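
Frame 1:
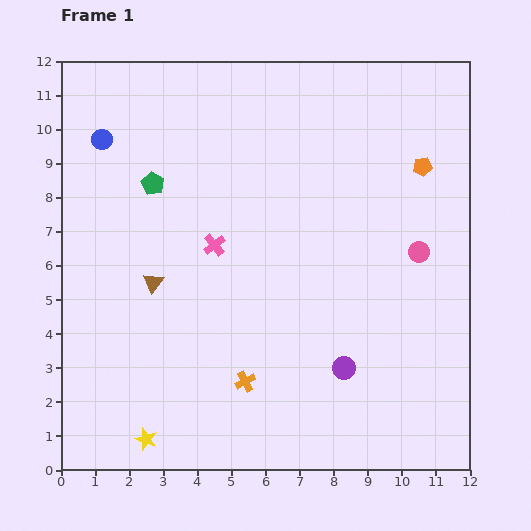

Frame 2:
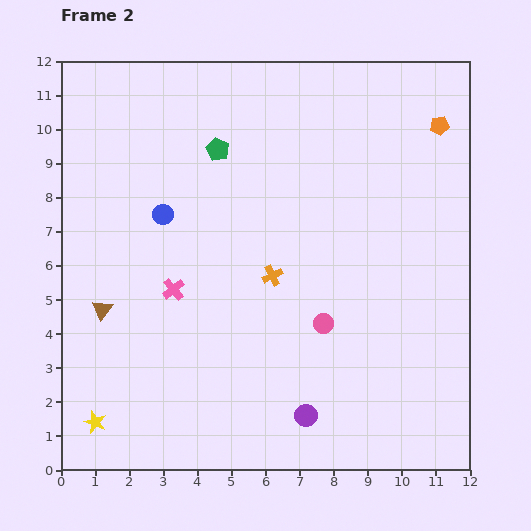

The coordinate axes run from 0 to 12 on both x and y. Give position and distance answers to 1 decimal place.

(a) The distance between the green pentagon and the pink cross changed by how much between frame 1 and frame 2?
+1.8

Distance in frame 1: 2.5. Distance in frame 2: 4.3.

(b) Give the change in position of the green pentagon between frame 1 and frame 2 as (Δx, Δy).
(1.9, 1.0)

The green pentagon was at (2.7, 8.4) in frame 1 and (4.6, 9.4) in frame 2.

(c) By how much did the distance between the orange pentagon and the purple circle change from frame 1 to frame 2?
+3.1

Distance in frame 1: 6.3. Distance in frame 2: 9.4.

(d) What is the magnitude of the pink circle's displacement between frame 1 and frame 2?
3.5

The pink circle moved from (10.5, 6.4) to (7.7, 4.3), a distance of √(2.8² + 2.1²) ≈ 3.5.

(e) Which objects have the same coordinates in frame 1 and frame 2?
none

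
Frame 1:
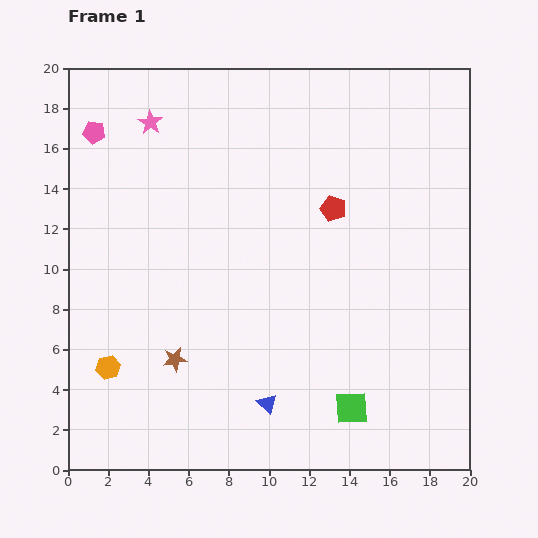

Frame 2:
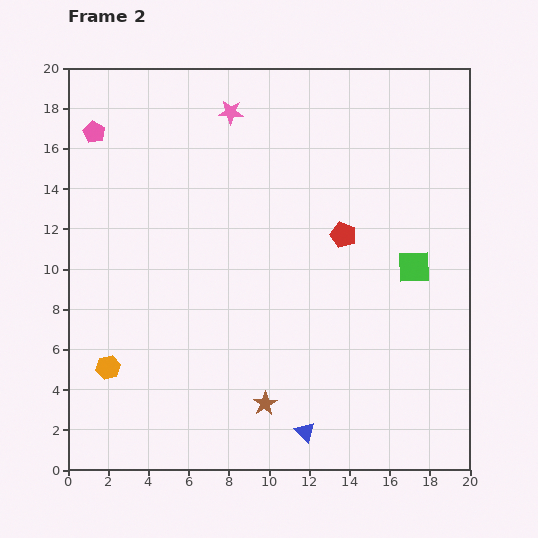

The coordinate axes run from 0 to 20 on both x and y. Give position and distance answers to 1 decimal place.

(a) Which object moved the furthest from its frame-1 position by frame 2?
the green square

(moved 7.7; next 5.0)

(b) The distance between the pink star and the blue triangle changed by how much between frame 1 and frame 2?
+1.1

Distance in frame 1: 15.2. Distance in frame 2: 16.3.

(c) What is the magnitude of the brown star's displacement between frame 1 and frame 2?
5.0

The brown star moved from (5.3, 5.5) to (9.8, 3.3), a distance of √(4.5² + 2.2²) ≈ 5.0.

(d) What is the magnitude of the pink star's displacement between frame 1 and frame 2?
4.0

The pink star moved from (4.1, 17.3) to (8.1, 17.8), a distance of √(4.0² + 0.5²) ≈ 4.0.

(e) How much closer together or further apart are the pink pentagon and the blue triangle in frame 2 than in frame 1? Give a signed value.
+2.2

Distance in frame 1: 16.0. Distance in frame 2: 18.2.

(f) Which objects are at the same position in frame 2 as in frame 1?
the orange hexagon, the pink pentagon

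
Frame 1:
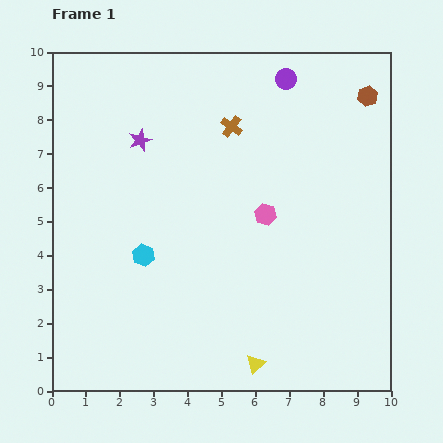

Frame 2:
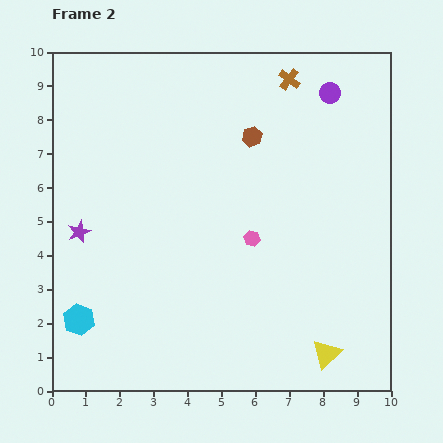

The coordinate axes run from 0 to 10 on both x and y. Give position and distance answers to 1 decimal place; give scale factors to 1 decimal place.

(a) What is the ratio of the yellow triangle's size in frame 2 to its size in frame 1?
1.5×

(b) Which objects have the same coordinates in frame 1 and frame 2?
none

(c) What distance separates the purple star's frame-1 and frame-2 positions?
3.2

The purple star moved from (2.6, 7.4) to (0.8, 4.7), a distance of √(1.8² + 2.7²) ≈ 3.2.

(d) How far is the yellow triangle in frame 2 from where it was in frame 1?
2.1

The yellow triangle moved from (6.0, 0.8) to (8.1, 1.1), a distance of √(2.1² + 0.3²) ≈ 2.1.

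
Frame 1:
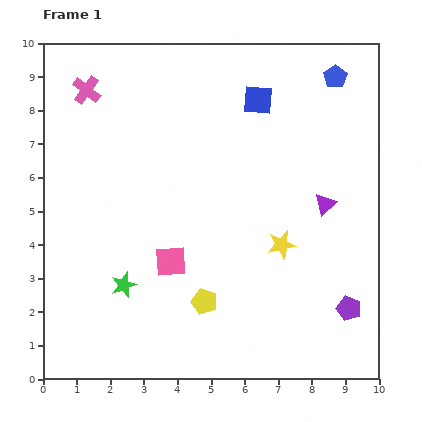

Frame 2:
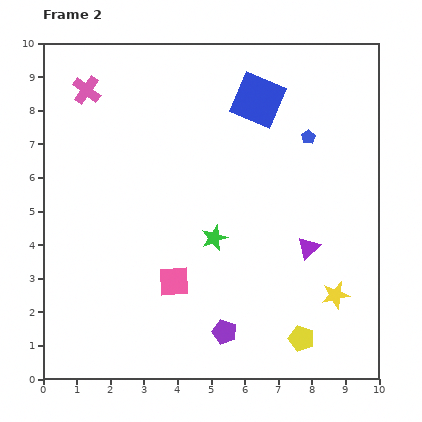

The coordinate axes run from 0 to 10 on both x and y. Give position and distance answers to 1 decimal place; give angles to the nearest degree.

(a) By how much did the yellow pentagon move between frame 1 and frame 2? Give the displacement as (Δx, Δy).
(2.9, -1.1)

The yellow pentagon was at (4.8, 2.3) in frame 1 and (7.7, 1.2) in frame 2.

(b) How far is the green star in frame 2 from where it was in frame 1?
3.0

The green star moved from (2.4, 2.8) to (5.1, 4.2), a distance of √(2.7² + 1.4²) ≈ 3.0.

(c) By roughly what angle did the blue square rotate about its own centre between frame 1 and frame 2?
18° clockwise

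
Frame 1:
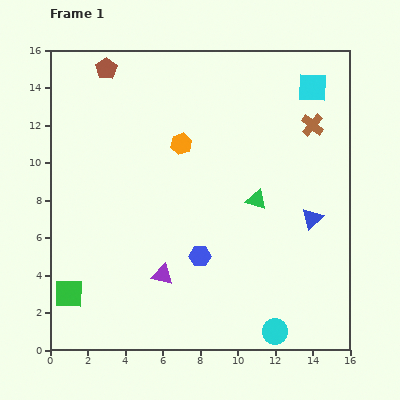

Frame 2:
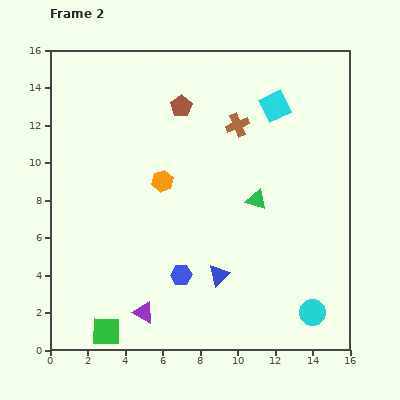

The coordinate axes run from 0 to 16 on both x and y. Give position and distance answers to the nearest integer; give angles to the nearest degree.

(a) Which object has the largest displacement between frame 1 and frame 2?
the blue triangle

(moved 6; next 4)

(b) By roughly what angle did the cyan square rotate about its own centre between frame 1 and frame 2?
28° counter-clockwise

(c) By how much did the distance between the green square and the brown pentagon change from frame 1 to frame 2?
+1

Distance in frame 1: 12. Distance in frame 2: 13.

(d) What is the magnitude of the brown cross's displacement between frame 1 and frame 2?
4

The brown cross moved from (14, 12) to (10, 12), a distance of √(4² + 0²) ≈ 4.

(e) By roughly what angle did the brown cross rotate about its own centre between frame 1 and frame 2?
28° clockwise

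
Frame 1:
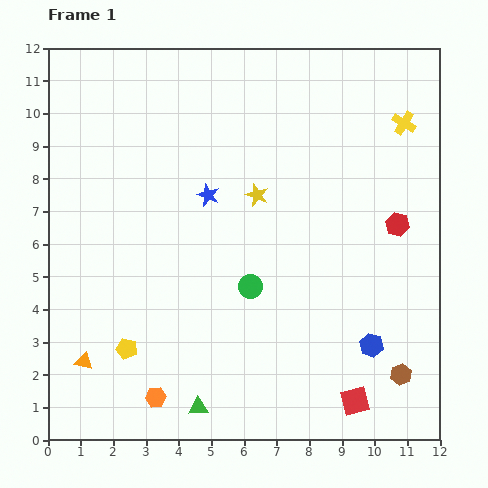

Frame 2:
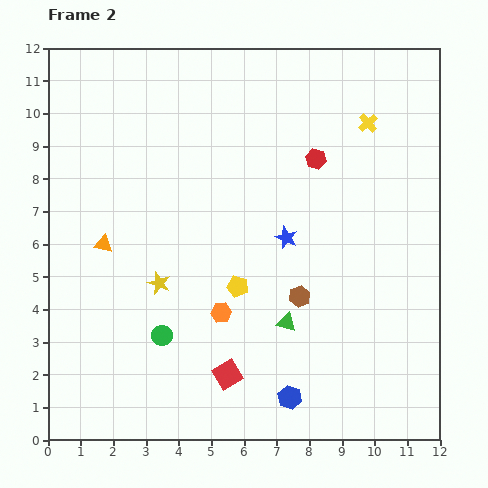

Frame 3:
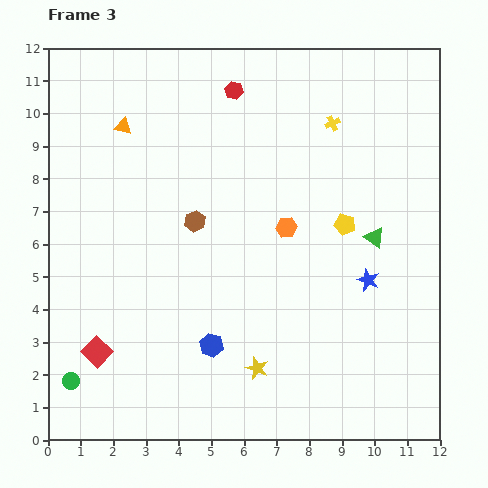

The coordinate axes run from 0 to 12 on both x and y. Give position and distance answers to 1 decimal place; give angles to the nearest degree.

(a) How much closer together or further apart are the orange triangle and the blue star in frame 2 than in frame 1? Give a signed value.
-0.8

Distance in frame 1: 6.4. Distance in frame 2: 5.6.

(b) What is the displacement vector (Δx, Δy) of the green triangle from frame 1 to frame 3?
(5.4, 5.2)

The green triangle was at (4.6, 1.0) in frame 1 and (10.0, 6.2) in frame 3.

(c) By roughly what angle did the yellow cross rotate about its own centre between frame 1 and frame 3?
34° clockwise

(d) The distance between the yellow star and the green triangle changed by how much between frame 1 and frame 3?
-1.3

Distance in frame 1: 6.7. Distance in frame 3: 5.4.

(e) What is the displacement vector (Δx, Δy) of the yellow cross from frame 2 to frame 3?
(-1.1, 0.0)

The yellow cross was at (9.8, 9.7) in frame 2 and (8.7, 9.7) in frame 3.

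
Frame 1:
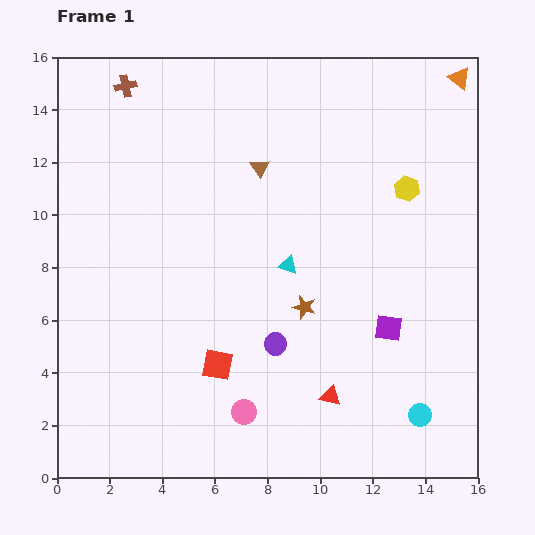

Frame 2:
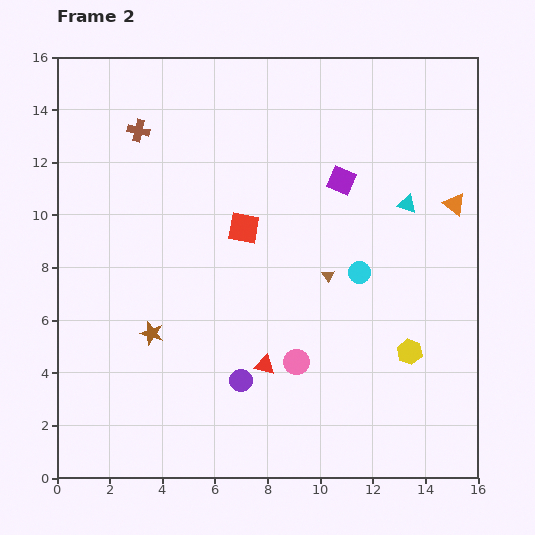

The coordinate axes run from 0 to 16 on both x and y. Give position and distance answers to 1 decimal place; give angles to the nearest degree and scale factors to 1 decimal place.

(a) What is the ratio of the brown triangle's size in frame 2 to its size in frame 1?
0.6×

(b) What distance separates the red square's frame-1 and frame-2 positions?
5.3

The red square moved from (6.1, 4.3) to (7.1, 9.5), a distance of √(1.0² + 5.2²) ≈ 5.3.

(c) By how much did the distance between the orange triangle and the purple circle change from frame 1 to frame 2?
-1.8

Distance in frame 1: 12.3. Distance in frame 2: 10.5.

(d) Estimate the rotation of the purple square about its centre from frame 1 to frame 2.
16° clockwise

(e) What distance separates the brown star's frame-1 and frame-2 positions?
5.9

The brown star moved from (9.4, 6.5) to (3.6, 5.5), a distance of √(5.8² + 1.0²) ≈ 5.9.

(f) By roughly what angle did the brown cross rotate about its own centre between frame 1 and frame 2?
25° clockwise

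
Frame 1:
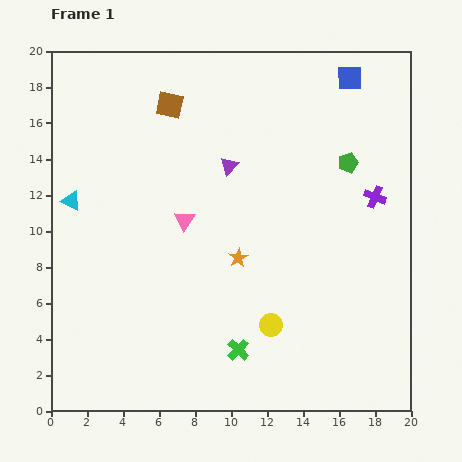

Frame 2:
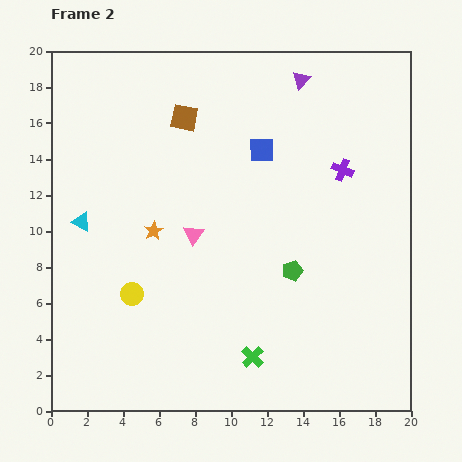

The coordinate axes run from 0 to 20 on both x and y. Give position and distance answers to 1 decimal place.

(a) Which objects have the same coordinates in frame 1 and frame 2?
none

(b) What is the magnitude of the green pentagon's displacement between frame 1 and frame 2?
6.8

The green pentagon moved from (16.5, 13.8) to (13.4, 7.8), a distance of √(3.1² + 6.0²) ≈ 6.8.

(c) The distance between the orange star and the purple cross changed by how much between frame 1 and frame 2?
+2.7

Distance in frame 1: 8.3. Distance in frame 2: 11.0.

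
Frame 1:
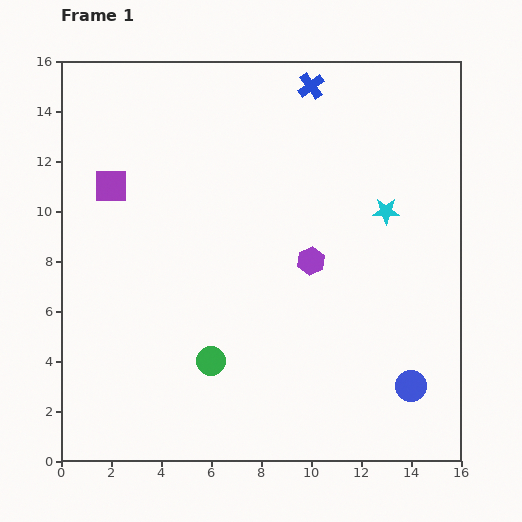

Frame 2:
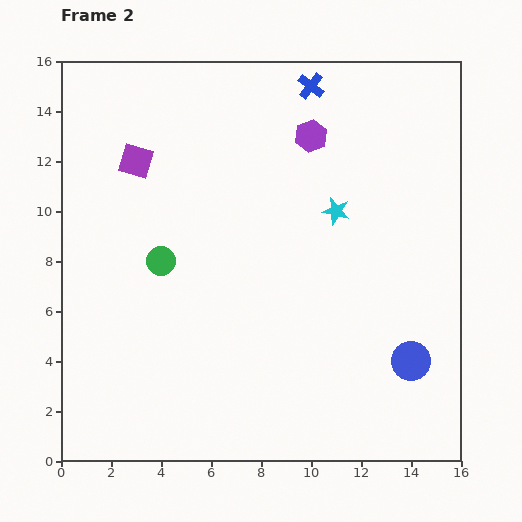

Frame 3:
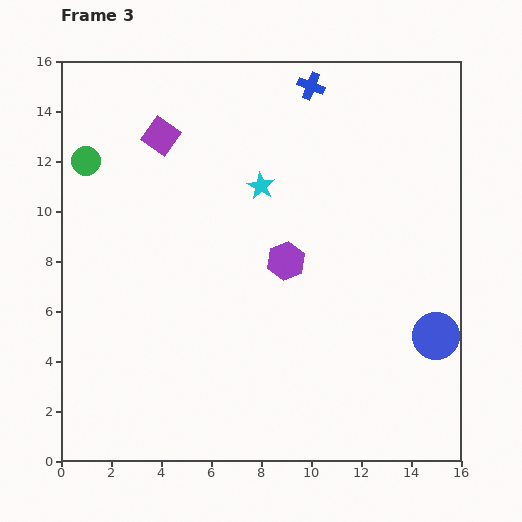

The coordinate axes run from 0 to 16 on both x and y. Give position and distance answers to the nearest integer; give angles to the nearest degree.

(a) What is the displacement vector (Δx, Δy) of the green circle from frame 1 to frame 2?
(-2, 4)

The green circle was at (6, 4) in frame 1 and (4, 8) in frame 2.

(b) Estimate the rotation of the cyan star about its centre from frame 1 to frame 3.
31° clockwise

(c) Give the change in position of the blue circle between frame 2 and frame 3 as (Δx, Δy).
(1, 1)

The blue circle was at (14, 4) in frame 2 and (15, 5) in frame 3.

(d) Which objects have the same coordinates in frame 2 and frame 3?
the blue cross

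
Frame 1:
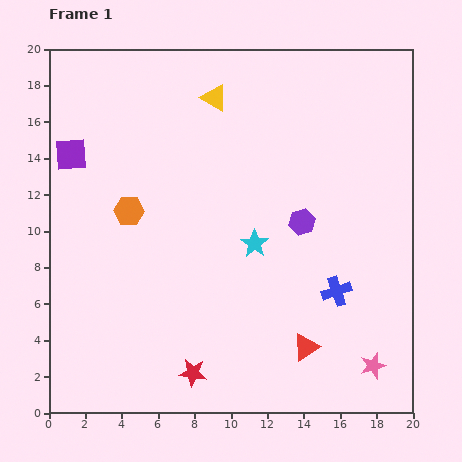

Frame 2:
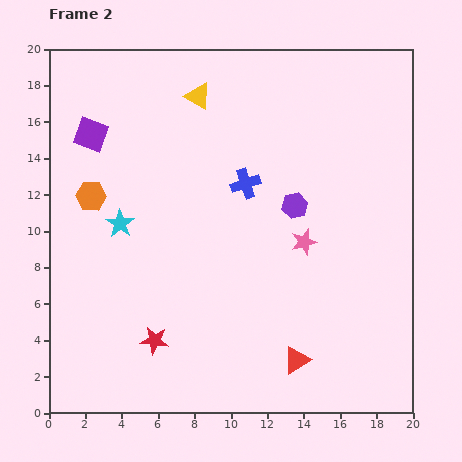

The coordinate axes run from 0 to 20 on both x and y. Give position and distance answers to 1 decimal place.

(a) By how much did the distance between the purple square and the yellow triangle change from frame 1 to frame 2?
-2.2

Distance in frame 1: 8.5. Distance in frame 2: 6.3.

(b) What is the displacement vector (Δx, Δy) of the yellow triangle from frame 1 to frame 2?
(-0.9, 0.1)

The yellow triangle was at (9.1, 17.3) in frame 1 and (8.2, 17.4) in frame 2.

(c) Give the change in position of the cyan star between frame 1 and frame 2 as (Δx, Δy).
(-7.4, 1.1)

The cyan star was at (11.3, 9.3) in frame 1 and (3.9, 10.4) in frame 2.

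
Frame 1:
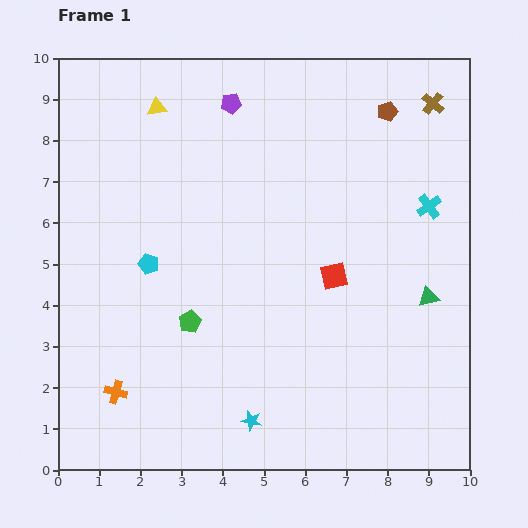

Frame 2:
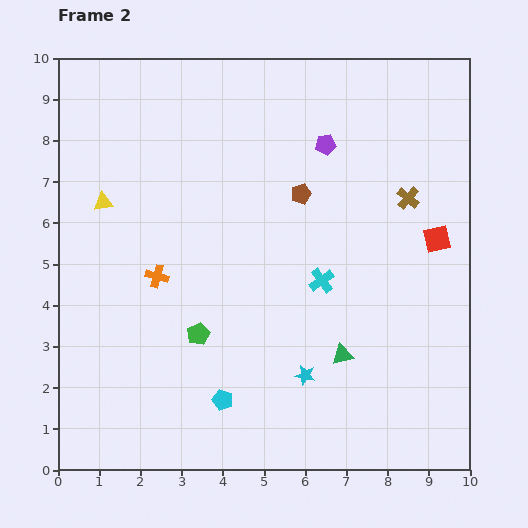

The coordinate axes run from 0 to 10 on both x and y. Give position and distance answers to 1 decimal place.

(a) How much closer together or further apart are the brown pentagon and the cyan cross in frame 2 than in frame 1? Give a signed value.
-0.3

Distance in frame 1: 2.5. Distance in frame 2: 2.2.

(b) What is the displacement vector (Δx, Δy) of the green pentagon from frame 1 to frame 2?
(0.2, -0.3)

The green pentagon was at (3.2, 3.6) in frame 1 and (3.4, 3.3) in frame 2.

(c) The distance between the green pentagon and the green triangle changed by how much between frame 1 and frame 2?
-2.3

Distance in frame 1: 5.8. Distance in frame 2: 3.5.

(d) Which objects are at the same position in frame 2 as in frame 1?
none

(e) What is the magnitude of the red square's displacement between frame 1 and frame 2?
2.7

The red square moved from (6.7, 4.7) to (9.2, 5.6), a distance of √(2.5² + 0.9²) ≈ 2.7.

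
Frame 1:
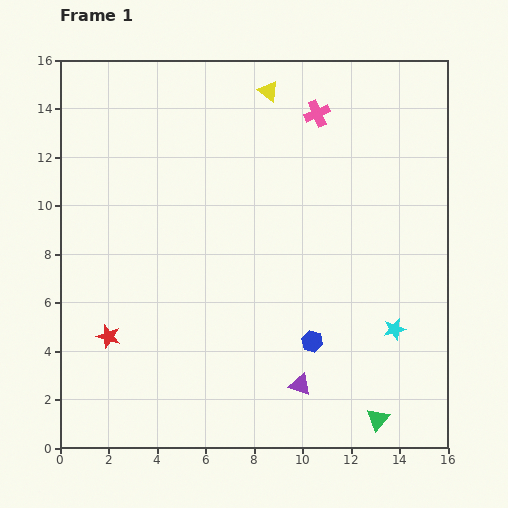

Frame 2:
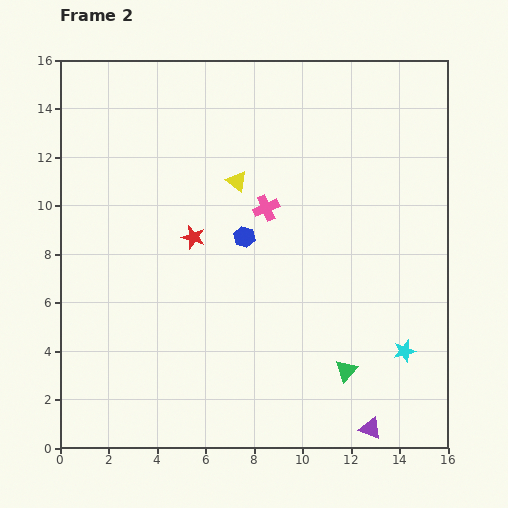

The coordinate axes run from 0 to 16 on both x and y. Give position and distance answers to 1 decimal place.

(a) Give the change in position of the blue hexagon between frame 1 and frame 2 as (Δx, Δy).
(-2.8, 4.3)

The blue hexagon was at (10.4, 4.4) in frame 1 and (7.6, 8.7) in frame 2.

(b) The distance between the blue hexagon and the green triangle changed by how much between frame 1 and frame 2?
+2.7

Distance in frame 1: 4.2. Distance in frame 2: 6.9.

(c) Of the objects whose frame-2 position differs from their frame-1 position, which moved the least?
the cyan star

(moved 1.0)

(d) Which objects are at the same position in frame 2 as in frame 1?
none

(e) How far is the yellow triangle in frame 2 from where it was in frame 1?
3.9

The yellow triangle moved from (8.6, 14.7) to (7.3, 11.0), a distance of √(1.3² + 3.7²) ≈ 3.9.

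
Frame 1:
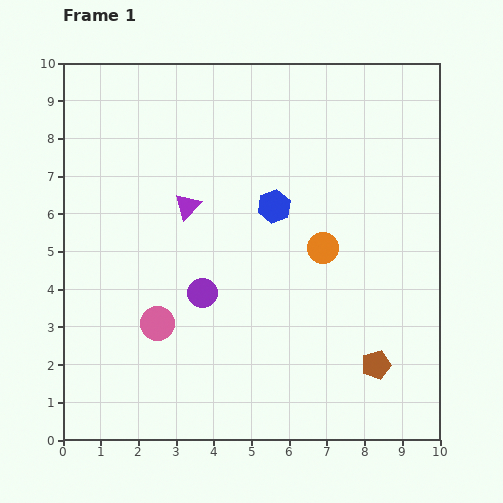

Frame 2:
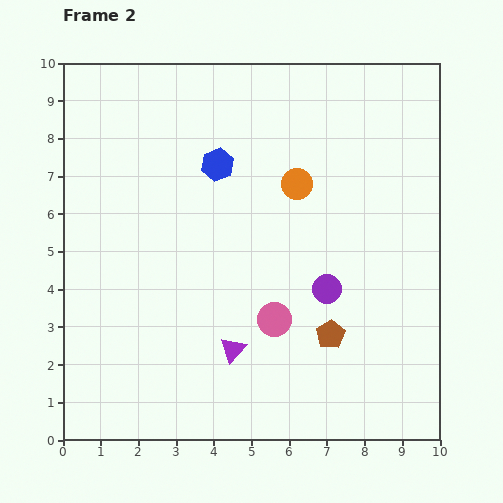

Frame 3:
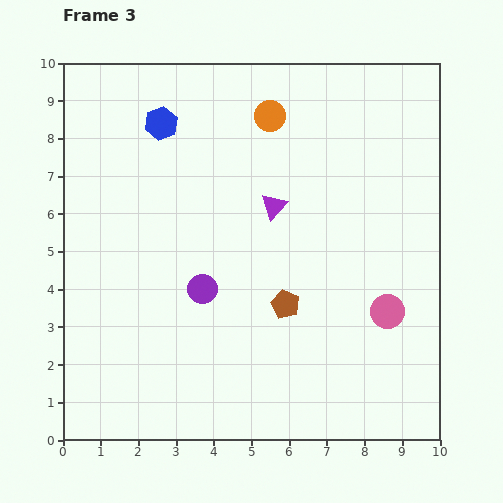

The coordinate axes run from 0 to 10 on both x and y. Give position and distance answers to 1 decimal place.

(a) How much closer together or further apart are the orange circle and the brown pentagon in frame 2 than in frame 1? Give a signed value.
+0.7

Distance in frame 1: 3.4. Distance in frame 2: 4.1.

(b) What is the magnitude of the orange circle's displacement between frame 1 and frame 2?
1.8

The orange circle moved from (6.9, 5.1) to (6.2, 6.8), a distance of √(0.7² + 1.7²) ≈ 1.8.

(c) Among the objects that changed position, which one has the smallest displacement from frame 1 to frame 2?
the brown pentagon

(moved 1.4)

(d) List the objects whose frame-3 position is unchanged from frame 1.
none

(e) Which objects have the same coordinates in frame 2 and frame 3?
none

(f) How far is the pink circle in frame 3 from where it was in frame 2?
3.0

The pink circle moved from (5.6, 3.2) to (8.6, 3.4), a distance of √(3.0² + 0.2²) ≈ 3.0.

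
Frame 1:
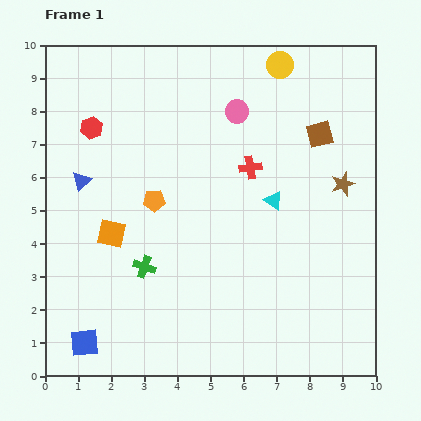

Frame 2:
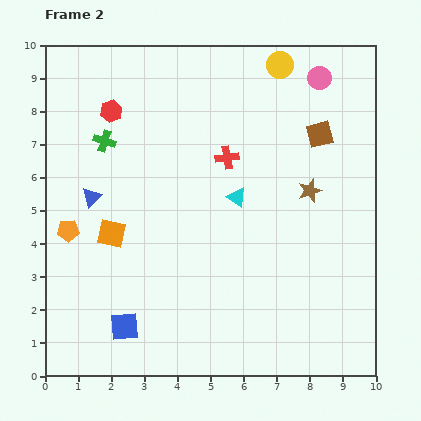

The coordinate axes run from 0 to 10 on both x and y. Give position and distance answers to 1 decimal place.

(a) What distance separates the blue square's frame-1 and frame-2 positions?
1.3

The blue square moved from (1.2, 1.0) to (2.4, 1.5), a distance of √(1.2² + 0.5²) ≈ 1.3.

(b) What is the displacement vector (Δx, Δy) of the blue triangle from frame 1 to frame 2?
(0.3, -0.5)

The blue triangle was at (1.1, 5.9) in frame 1 and (1.4, 5.4) in frame 2.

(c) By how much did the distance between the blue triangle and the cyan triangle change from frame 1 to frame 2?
-1.4

Distance in frame 1: 5.8. Distance in frame 2: 4.4.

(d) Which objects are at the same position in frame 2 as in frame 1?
the yellow circle, the orange square, the brown square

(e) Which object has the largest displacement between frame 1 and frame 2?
the green cross

(moved 4.0; next 2.8)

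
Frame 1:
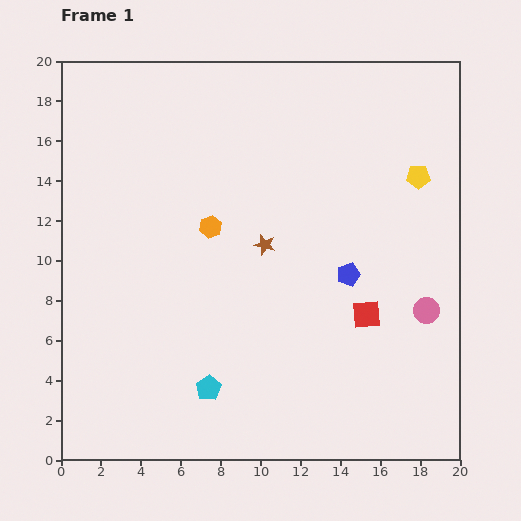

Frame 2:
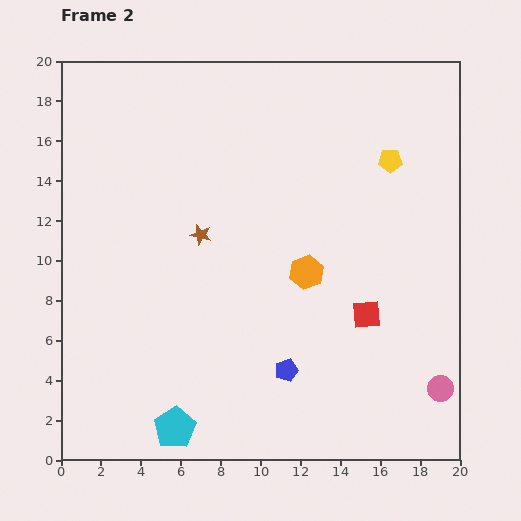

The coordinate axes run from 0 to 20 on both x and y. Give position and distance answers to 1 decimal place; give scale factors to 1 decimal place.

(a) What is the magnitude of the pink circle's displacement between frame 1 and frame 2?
4.0

The pink circle moved from (18.3, 7.5) to (19.0, 3.6), a distance of √(0.7² + 3.9²) ≈ 4.0.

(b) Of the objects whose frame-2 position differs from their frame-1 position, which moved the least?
the yellow pentagon

(moved 1.6)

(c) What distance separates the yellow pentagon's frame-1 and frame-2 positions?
1.6

The yellow pentagon moved from (17.9, 14.2) to (16.5, 15.0), a distance of √(1.4² + 0.8²) ≈ 1.6.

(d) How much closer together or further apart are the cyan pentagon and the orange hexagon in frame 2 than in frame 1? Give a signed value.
+2.1

Distance in frame 1: 8.1. Distance in frame 2: 10.2.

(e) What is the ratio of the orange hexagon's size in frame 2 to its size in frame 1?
1.5×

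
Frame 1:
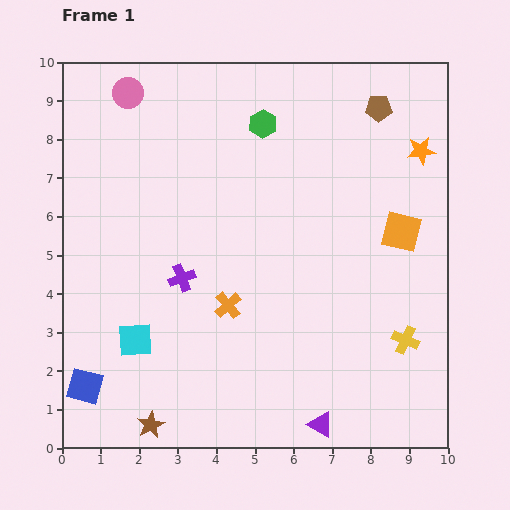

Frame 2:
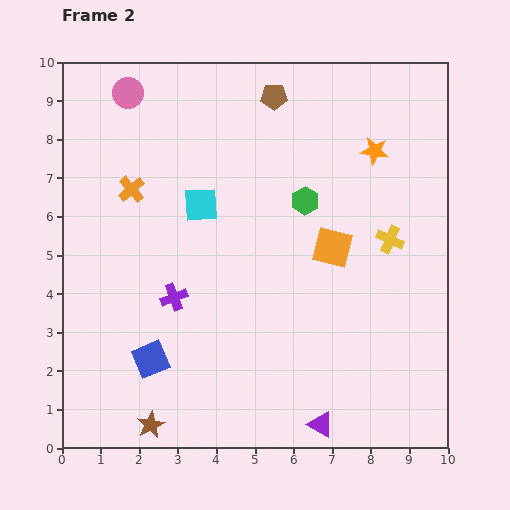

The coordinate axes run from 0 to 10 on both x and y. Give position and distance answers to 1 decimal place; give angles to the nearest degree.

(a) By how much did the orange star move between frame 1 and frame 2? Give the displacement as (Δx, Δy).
(-1.2, 0.0)

The orange star was at (9.3, 7.7) in frame 1 and (8.1, 7.7) in frame 2.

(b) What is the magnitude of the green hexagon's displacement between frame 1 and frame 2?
2.3

The green hexagon moved from (5.2, 8.4) to (6.3, 6.4), a distance of √(1.1² + 2.0²) ≈ 2.3.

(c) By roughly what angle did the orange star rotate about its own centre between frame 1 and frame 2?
18° clockwise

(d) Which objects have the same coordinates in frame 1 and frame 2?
the brown star, the purple triangle, the pink circle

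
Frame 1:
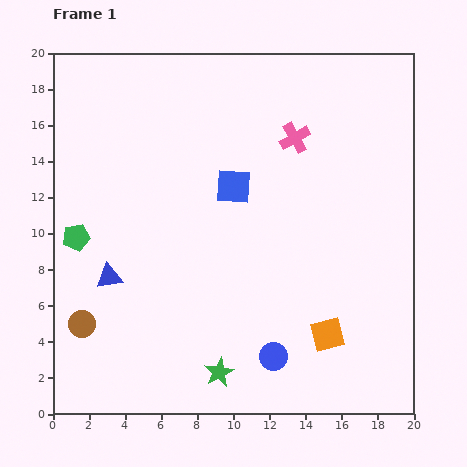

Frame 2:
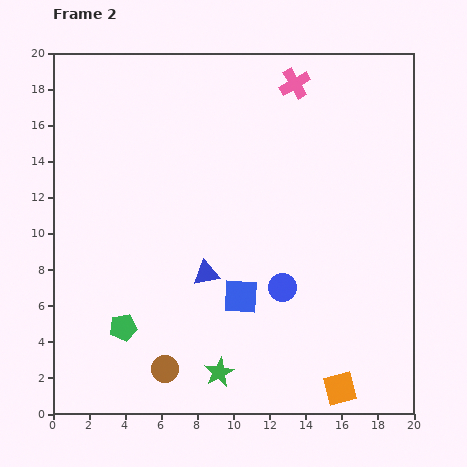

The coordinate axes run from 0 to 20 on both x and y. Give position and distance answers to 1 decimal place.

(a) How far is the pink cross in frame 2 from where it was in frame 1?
3.0

The pink cross moved from (13.4, 15.3) to (13.4, 18.3), a distance of √(0.0² + 3.0²) ≈ 3.0.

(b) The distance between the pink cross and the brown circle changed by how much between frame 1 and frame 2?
+1.7

Distance in frame 1: 15.7. Distance in frame 2: 17.4.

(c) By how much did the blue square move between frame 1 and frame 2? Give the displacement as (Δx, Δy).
(0.4, -6.1)

The blue square was at (10.0, 12.6) in frame 1 and (10.4, 6.5) in frame 2.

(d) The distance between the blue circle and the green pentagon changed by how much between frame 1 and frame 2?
-3.6

Distance in frame 1: 12.7. Distance in frame 2: 9.1.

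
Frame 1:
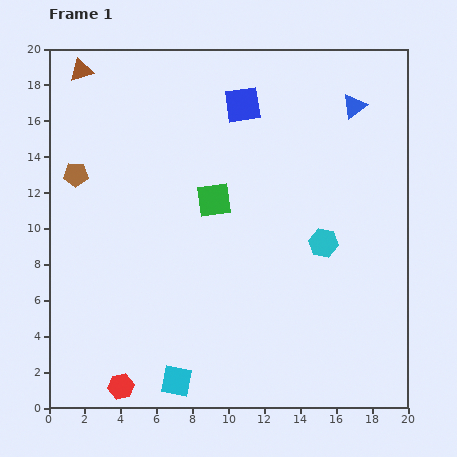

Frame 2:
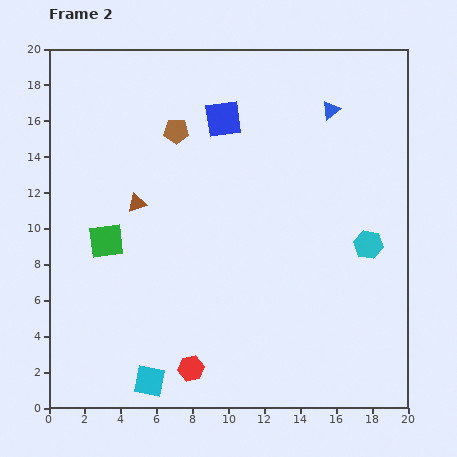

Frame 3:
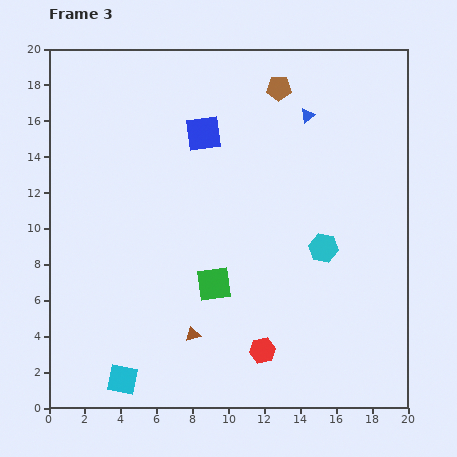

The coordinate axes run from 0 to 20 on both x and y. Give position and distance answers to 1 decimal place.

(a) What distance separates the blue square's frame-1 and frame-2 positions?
1.4

The blue square moved from (10.8, 16.9) to (9.7, 16.1), a distance of √(1.1² + 0.8²) ≈ 1.4.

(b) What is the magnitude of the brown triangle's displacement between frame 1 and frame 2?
8.0

The brown triangle moved from (1.8, 18.8) to (4.9, 11.4), a distance of √(3.1² + 7.4²) ≈ 8.0.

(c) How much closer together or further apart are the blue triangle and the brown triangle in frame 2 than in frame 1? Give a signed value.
-3.3

Distance in frame 1: 15.3. Distance in frame 2: 12.0.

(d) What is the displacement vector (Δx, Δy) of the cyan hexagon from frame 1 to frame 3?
(0.0, -0.3)

The cyan hexagon was at (15.3, 9.2) in frame 1 and (15.3, 8.9) in frame 3.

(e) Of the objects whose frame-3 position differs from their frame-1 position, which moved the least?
the cyan hexagon

(moved 0.3)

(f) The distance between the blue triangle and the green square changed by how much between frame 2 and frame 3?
-3.8

Distance in frame 2: 14.5. Distance in frame 3: 10.7.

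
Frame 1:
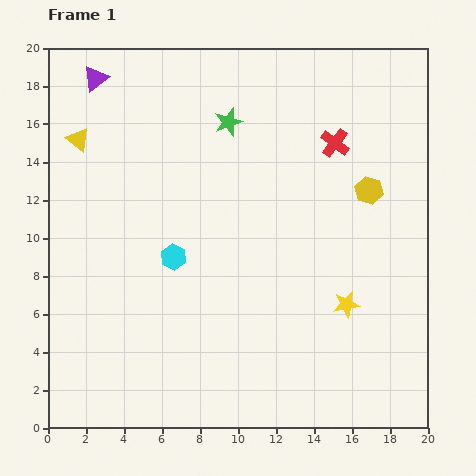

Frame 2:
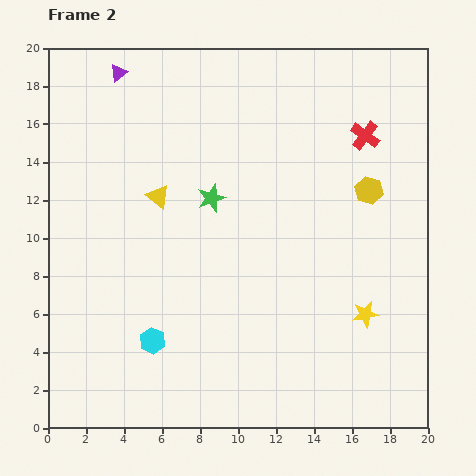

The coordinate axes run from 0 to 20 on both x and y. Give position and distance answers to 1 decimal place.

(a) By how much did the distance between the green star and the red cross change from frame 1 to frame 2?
+3.0

Distance in frame 1: 5.7. Distance in frame 2: 8.7.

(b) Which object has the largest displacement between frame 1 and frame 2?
the yellow triangle

(moved 5.2; next 4.5)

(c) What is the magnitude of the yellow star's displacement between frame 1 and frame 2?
1.1

The yellow star moved from (15.7, 6.5) to (16.7, 6.0), a distance of √(1.0² + 0.5²) ≈ 1.1.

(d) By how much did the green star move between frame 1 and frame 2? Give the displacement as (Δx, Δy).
(-0.9, -4.0)

The green star was at (9.5, 16.1) in frame 1 and (8.6, 12.1) in frame 2.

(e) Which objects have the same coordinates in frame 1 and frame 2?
the yellow hexagon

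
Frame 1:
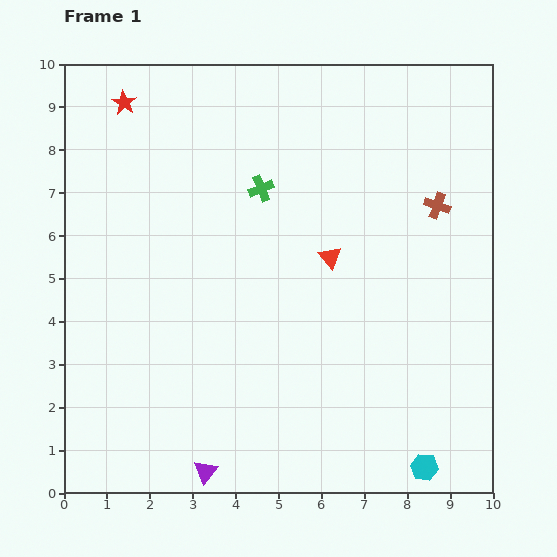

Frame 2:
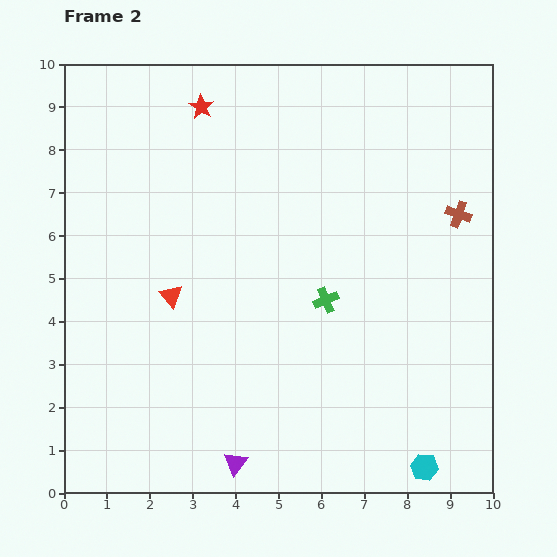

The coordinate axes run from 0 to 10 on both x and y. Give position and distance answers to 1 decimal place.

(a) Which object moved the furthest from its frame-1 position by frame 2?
the red triangle

(moved 3.8; next 3.0)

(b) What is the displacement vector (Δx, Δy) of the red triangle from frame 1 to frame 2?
(-3.7, -0.9)

The red triangle was at (6.2, 5.5) in frame 1 and (2.5, 4.6) in frame 2.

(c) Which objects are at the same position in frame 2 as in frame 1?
the cyan hexagon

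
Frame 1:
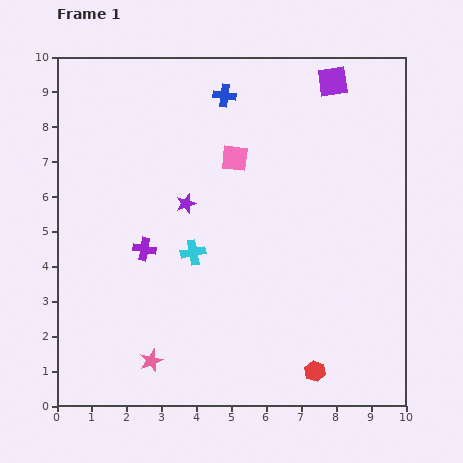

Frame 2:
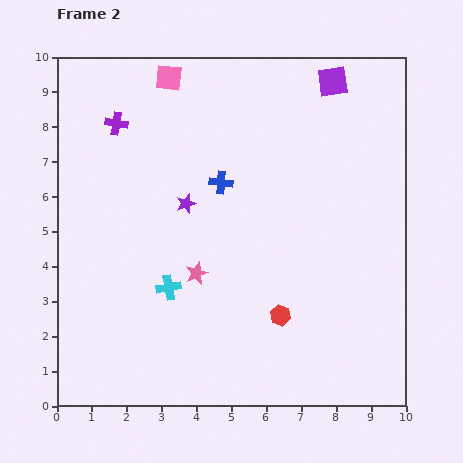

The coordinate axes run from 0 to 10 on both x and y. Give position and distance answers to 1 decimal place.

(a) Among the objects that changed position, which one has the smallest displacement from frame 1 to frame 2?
the cyan cross

(moved 1.2)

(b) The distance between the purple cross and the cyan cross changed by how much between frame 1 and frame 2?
+3.5

Distance in frame 1: 1.4. Distance in frame 2: 4.9.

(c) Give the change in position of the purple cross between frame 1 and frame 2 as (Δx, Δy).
(-0.8, 3.6)

The purple cross was at (2.5, 4.5) in frame 1 and (1.7, 8.1) in frame 2.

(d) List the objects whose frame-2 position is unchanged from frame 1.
the purple square, the purple star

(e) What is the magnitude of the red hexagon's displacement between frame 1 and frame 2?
1.9

The red hexagon moved from (7.4, 1.0) to (6.4, 2.6), a distance of √(1.0² + 1.6²) ≈ 1.9.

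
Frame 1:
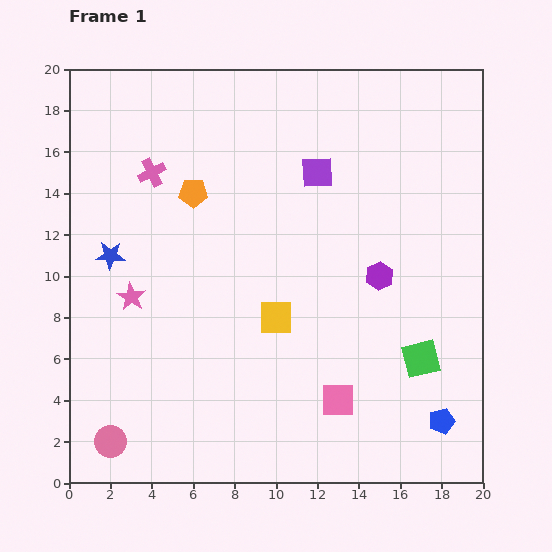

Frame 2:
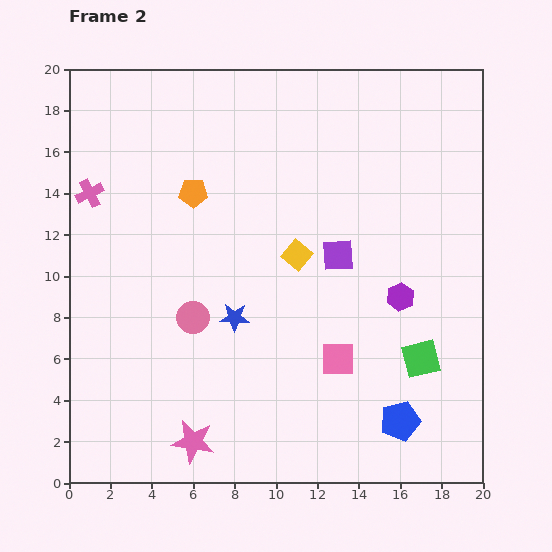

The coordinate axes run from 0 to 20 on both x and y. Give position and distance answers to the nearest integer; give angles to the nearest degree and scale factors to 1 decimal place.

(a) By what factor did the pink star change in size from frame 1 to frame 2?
1.5×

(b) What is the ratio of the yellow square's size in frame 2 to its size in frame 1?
0.8×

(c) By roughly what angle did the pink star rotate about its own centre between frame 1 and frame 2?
22° counter-clockwise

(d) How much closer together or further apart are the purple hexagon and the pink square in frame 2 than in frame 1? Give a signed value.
-2

Distance in frame 1: 6. Distance in frame 2: 4.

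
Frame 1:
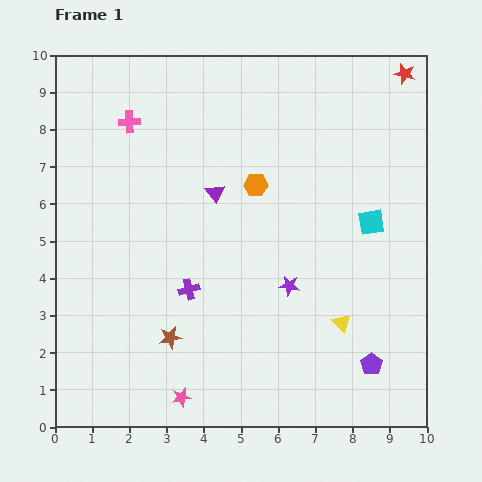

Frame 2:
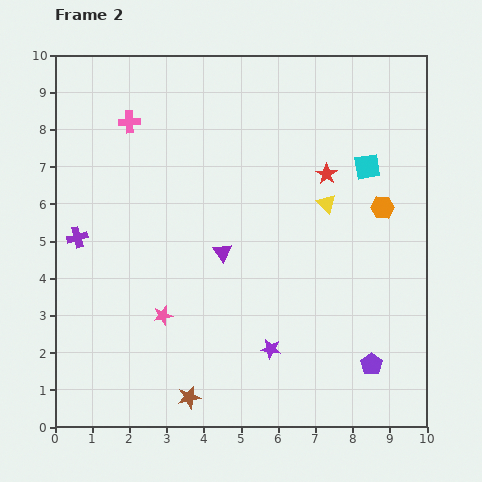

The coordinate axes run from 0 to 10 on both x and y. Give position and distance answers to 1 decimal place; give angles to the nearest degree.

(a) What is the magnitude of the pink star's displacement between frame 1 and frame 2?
2.3

The pink star moved from (3.4, 0.8) to (2.9, 3.0), a distance of √(0.5² + 2.2²) ≈ 2.3.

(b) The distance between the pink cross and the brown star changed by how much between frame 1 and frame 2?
+1.7

Distance in frame 1: 5.9. Distance in frame 2: 7.6.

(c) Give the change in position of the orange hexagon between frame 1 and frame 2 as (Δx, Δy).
(3.4, -0.6)

The orange hexagon was at (5.4, 6.5) in frame 1 and (8.8, 5.9) in frame 2.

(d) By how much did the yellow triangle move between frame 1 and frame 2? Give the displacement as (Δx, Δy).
(-0.4, 3.2)

The yellow triangle was at (7.7, 2.8) in frame 1 and (7.3, 6.0) in frame 2.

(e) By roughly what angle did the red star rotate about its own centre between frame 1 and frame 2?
19° clockwise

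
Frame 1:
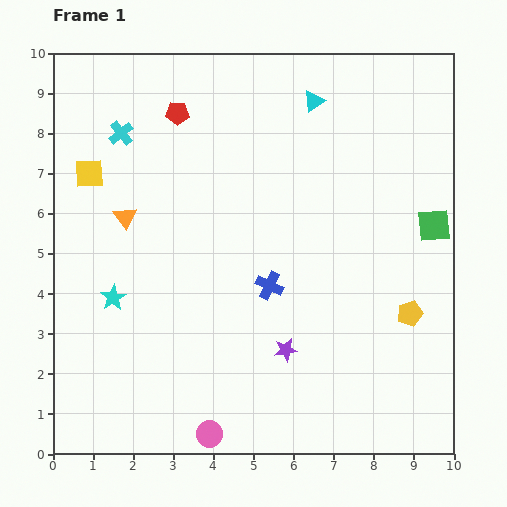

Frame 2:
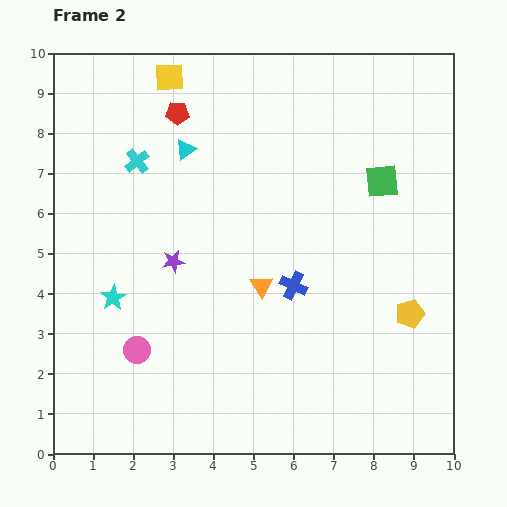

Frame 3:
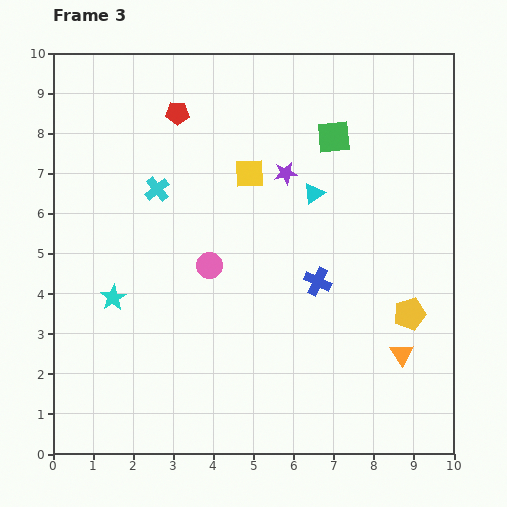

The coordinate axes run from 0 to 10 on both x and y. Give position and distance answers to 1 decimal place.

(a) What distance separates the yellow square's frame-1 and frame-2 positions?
3.1

The yellow square moved from (0.9, 7.0) to (2.9, 9.4), a distance of √(2.0² + 2.4²) ≈ 3.1.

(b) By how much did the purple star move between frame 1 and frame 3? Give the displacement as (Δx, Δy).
(0.0, 4.4)

The purple star was at (5.8, 2.6) in frame 1 and (5.8, 7.0) in frame 3.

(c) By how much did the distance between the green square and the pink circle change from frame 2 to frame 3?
-2.9

Distance in frame 2: 7.4. Distance in frame 3: 4.5.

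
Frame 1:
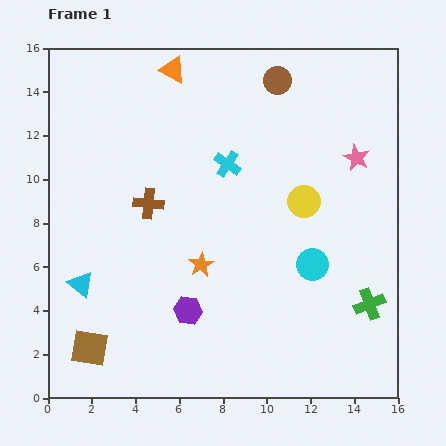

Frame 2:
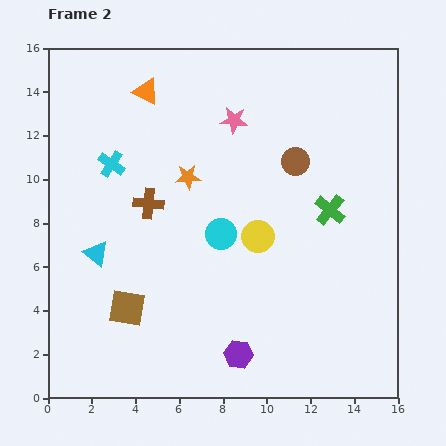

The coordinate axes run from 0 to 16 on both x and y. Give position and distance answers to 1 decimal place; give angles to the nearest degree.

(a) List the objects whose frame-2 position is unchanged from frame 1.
the brown cross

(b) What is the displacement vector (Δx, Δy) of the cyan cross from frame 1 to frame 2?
(-5.3, 0.0)

The cyan cross was at (8.2, 10.7) in frame 1 and (2.9, 10.7) in frame 2.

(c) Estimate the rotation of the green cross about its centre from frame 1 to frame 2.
29° counter-clockwise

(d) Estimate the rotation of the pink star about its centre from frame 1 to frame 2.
21° counter-clockwise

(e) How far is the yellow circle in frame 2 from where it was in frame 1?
2.6

The yellow circle moved from (11.7, 9.0) to (9.6, 7.4), a distance of √(2.1² + 1.6²) ≈ 2.6.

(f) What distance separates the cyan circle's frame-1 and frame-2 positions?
4.4

The cyan circle moved from (12.1, 6.1) to (7.9, 7.5), a distance of √(4.2² + 1.4²) ≈ 4.4.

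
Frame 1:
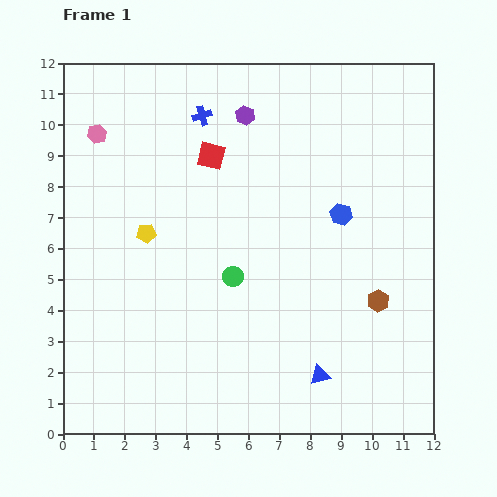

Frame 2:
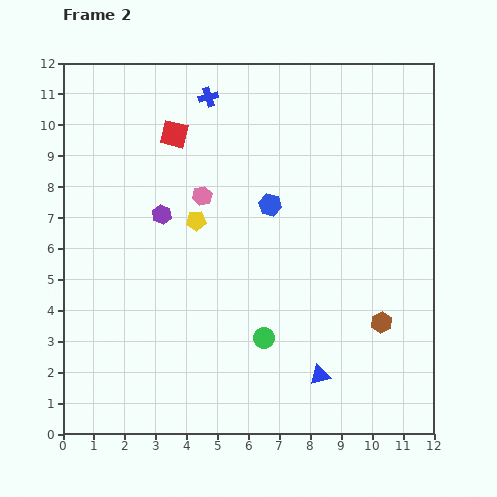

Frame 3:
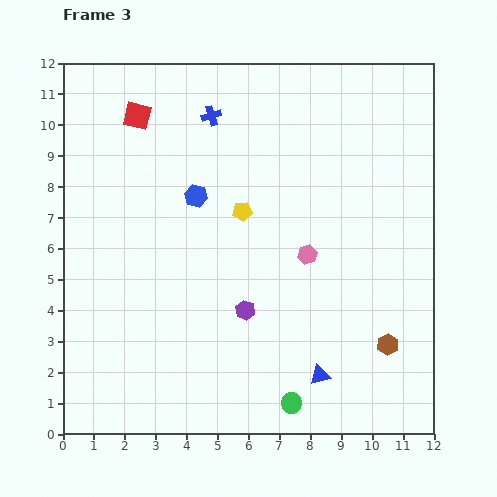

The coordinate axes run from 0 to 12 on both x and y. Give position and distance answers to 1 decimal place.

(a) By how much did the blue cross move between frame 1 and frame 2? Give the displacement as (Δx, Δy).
(0.2, 0.6)

The blue cross was at (4.5, 10.3) in frame 1 and (4.7, 10.9) in frame 2.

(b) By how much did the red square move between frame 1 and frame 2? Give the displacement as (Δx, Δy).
(-1.2, 0.7)

The red square was at (4.8, 9.0) in frame 1 and (3.6, 9.7) in frame 2.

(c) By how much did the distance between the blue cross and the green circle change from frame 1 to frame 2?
+2.7

Distance in frame 1: 5.3. Distance in frame 2: 8.0.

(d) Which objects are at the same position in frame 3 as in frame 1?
the blue triangle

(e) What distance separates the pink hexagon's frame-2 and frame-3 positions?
3.9

The pink hexagon moved from (4.5, 7.7) to (7.9, 5.8), a distance of √(3.4² + 1.9²) ≈ 3.9.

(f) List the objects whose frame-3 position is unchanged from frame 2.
the blue triangle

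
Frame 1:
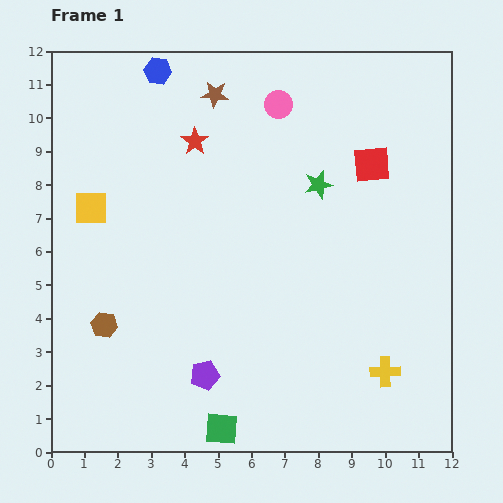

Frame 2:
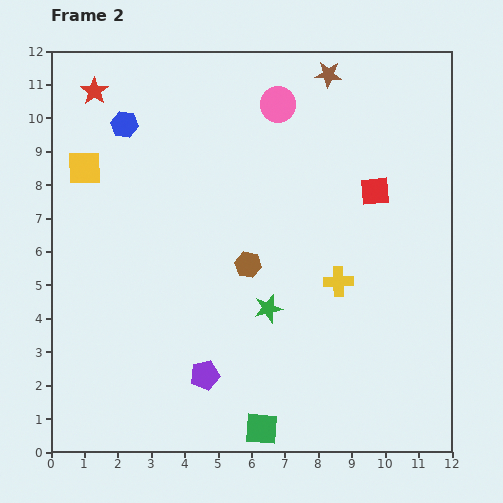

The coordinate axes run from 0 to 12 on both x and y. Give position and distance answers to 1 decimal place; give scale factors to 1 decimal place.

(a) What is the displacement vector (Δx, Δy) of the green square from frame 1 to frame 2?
(1.2, 0.0)

The green square was at (5.1, 0.7) in frame 1 and (6.3, 0.7) in frame 2.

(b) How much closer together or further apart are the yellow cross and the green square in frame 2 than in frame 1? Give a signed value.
-0.2

Distance in frame 1: 5.2. Distance in frame 2: 5.0.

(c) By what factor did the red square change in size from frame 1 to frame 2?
0.8×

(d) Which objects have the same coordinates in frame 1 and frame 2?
the purple pentagon, the pink circle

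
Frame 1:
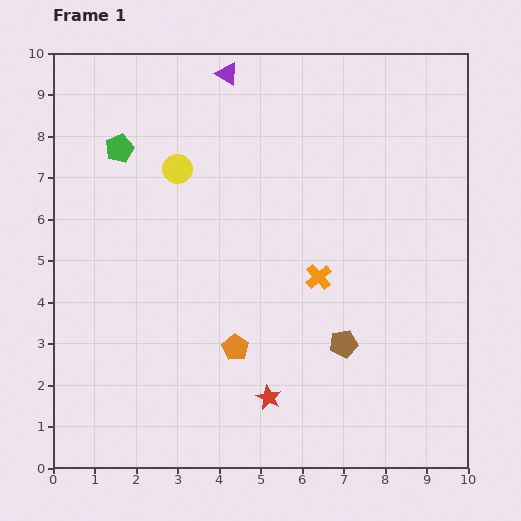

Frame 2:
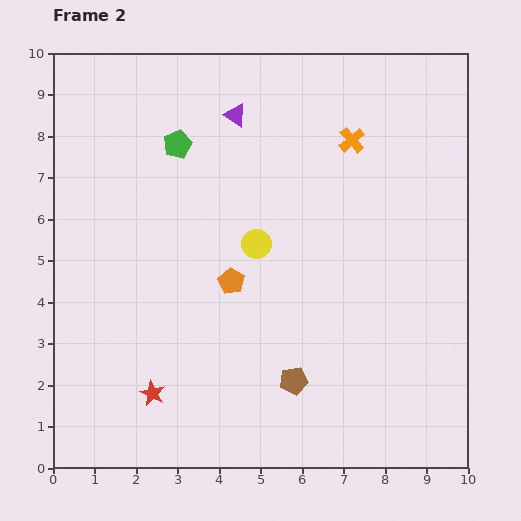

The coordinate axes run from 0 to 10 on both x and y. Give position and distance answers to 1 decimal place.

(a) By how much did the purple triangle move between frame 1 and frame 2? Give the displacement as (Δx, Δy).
(0.2, -1.0)

The purple triangle was at (4.2, 9.5) in frame 1 and (4.4, 8.5) in frame 2.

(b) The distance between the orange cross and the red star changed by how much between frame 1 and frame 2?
+4.7

Distance in frame 1: 3.1. Distance in frame 2: 7.8.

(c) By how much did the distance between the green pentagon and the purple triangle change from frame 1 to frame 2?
-1.6

Distance in frame 1: 3.2. Distance in frame 2: 1.6.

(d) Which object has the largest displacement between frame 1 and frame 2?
the orange cross

(moved 3.4; next 2.8)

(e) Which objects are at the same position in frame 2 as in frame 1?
none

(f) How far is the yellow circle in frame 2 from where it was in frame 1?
2.6

The yellow circle moved from (3.0, 7.2) to (4.9, 5.4), a distance of √(1.9² + 1.8²) ≈ 2.6.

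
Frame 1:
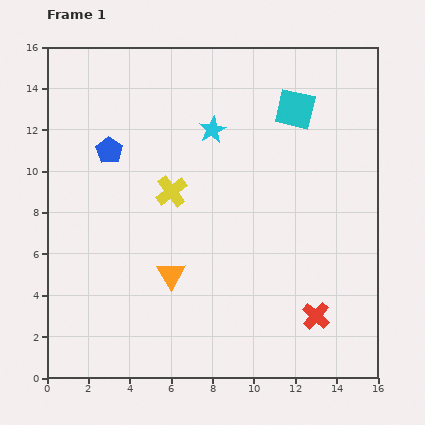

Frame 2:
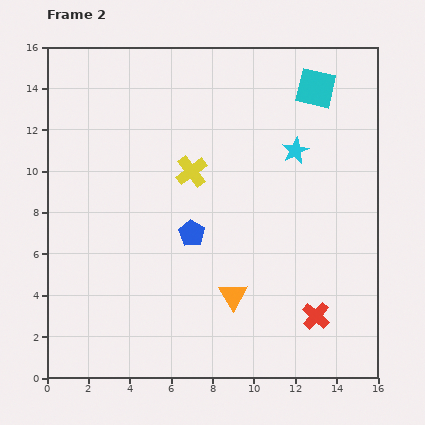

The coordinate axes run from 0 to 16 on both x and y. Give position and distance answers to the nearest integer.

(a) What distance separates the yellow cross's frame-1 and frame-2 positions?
1

The yellow cross moved from (6, 9) to (7, 10), a distance of √(1² + 1²) ≈ 1.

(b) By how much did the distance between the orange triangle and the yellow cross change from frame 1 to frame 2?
+2

Distance in frame 1: 4. Distance in frame 2: 6.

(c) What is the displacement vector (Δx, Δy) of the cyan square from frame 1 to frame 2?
(1, 1)

The cyan square was at (12, 13) in frame 1 and (13, 14) in frame 2.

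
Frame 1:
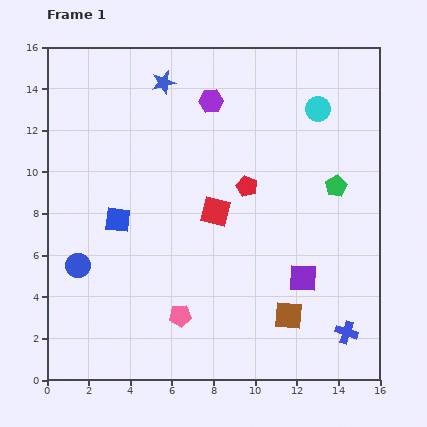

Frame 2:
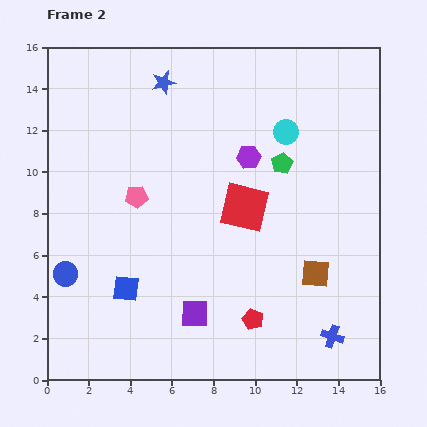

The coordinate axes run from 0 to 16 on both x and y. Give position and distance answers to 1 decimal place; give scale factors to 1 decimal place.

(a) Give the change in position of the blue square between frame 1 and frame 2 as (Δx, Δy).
(0.4, -3.3)

The blue square was at (3.4, 7.7) in frame 1 and (3.8, 4.4) in frame 2.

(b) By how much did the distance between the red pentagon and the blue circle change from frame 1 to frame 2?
+0.4

Distance in frame 1: 8.9. Distance in frame 2: 9.3.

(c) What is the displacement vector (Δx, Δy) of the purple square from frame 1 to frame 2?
(-5.2, -1.7)

The purple square was at (12.3, 4.9) in frame 1 and (7.1, 3.2) in frame 2.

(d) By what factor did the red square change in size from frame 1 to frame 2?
1.6×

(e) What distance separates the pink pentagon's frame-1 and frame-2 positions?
6.1

The pink pentagon moved from (6.4, 3.1) to (4.3, 8.8), a distance of √(2.1² + 5.7²) ≈ 6.1.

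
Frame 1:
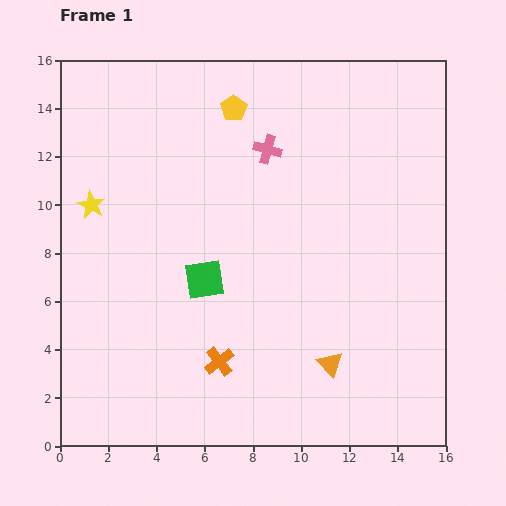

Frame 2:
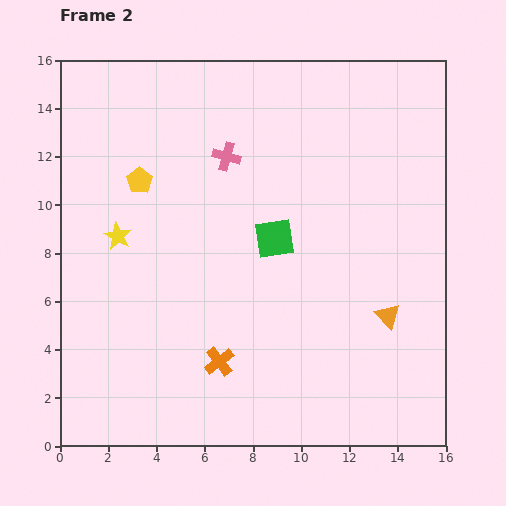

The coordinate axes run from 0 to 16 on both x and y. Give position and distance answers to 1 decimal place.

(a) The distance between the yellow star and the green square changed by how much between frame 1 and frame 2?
+0.9

Distance in frame 1: 5.6. Distance in frame 2: 6.5.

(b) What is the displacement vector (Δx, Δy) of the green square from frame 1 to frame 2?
(2.9, 1.7)

The green square was at (6.0, 6.9) in frame 1 and (8.9, 8.6) in frame 2.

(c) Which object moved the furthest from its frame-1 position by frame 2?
the yellow pentagon

(moved 4.9; next 3.4)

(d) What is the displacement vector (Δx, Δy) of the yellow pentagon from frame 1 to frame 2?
(-3.9, -3.0)

The yellow pentagon was at (7.2, 14.0) in frame 1 and (3.3, 11.0) in frame 2.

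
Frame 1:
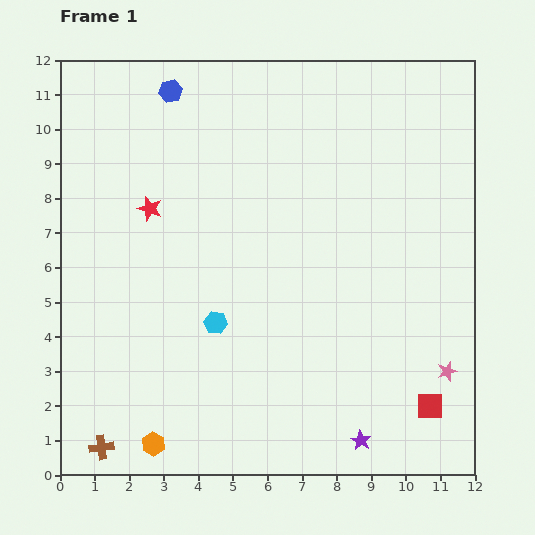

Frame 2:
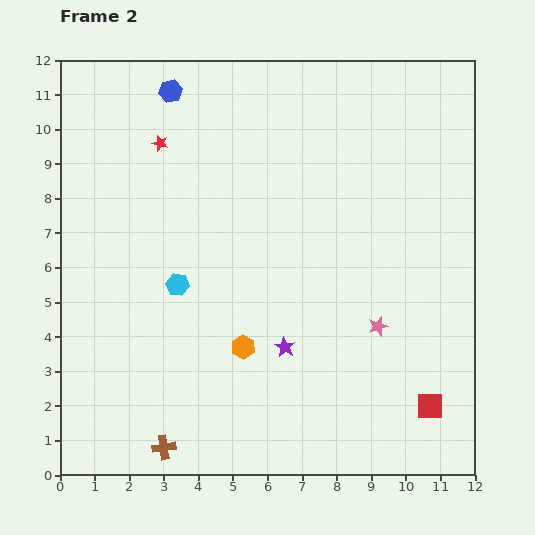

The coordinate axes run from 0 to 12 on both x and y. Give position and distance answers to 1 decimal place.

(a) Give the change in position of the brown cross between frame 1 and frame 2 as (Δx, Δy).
(1.8, 0.0)

The brown cross was at (1.2, 0.8) in frame 1 and (3.0, 0.8) in frame 2.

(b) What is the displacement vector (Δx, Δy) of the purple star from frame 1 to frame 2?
(-2.2, 2.7)

The purple star was at (8.7, 1.0) in frame 1 and (6.5, 3.7) in frame 2.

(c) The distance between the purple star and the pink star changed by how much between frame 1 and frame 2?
-0.4

Distance in frame 1: 3.2. Distance in frame 2: 2.8.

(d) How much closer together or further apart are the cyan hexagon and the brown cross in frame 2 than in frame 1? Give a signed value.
-0.2

Distance in frame 1: 4.9. Distance in frame 2: 4.7.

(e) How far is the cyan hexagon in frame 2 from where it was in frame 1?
1.6

The cyan hexagon moved from (4.5, 4.4) to (3.4, 5.5), a distance of √(1.1² + 1.1²) ≈ 1.6.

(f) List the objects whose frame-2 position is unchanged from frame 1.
the blue hexagon, the red square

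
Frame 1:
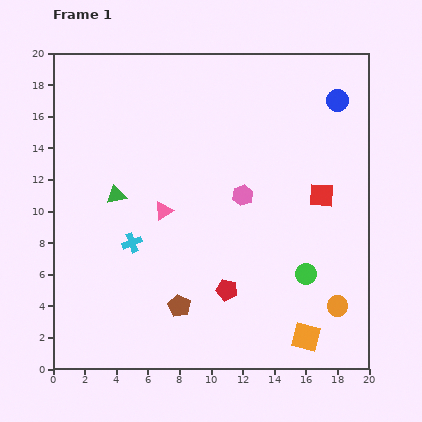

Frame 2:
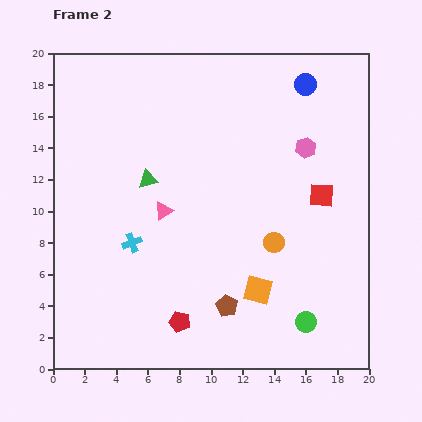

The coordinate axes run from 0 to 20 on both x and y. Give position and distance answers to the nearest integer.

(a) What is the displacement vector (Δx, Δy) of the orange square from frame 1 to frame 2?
(-3, 3)

The orange square was at (16, 2) in frame 1 and (13, 5) in frame 2.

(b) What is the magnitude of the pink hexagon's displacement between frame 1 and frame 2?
5

The pink hexagon moved from (12, 11) to (16, 14), a distance of √(4² + 3²) ≈ 5.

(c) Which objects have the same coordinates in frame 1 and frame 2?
the pink triangle, the red square, the cyan cross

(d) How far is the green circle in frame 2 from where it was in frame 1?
3

The green circle moved from (16, 6) to (16, 3), a distance of √(0² + 3²) ≈ 3.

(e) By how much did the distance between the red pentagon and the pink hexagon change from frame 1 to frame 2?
+8

Distance in frame 1: 6. Distance in frame 2: 14.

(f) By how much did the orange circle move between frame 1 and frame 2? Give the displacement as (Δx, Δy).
(-4, 4)

The orange circle was at (18, 4) in frame 1 and (14, 8) in frame 2.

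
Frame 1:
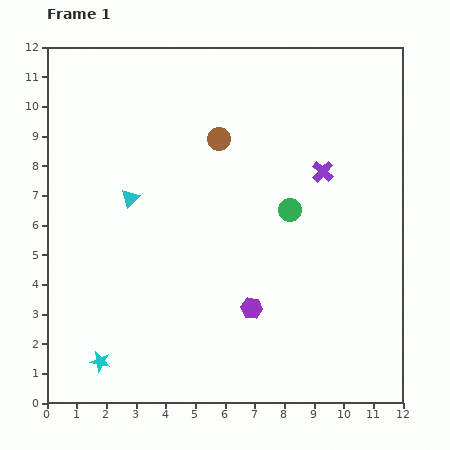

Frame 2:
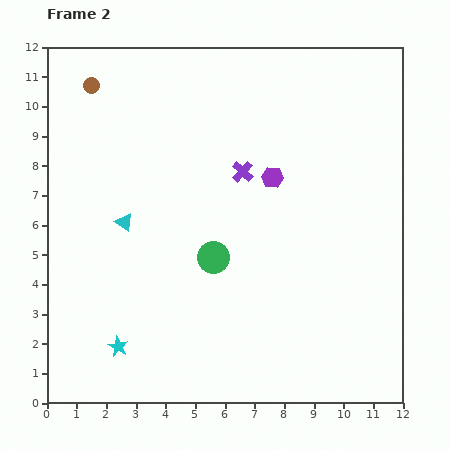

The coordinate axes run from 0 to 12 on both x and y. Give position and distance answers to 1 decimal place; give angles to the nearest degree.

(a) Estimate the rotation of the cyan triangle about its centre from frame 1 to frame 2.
40° counter-clockwise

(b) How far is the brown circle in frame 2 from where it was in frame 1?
4.7

The brown circle moved from (5.8, 8.9) to (1.5, 10.7), a distance of √(4.3² + 1.8²) ≈ 4.7.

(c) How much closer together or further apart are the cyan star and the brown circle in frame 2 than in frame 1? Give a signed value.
+0.3

Distance in frame 1: 8.5. Distance in frame 2: 8.8.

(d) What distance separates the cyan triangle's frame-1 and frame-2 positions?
0.8

The cyan triangle moved from (2.8, 6.9) to (2.6, 6.1), a distance of √(0.2² + 0.8²) ≈ 0.8.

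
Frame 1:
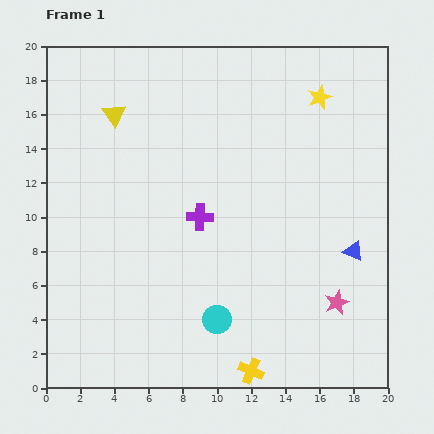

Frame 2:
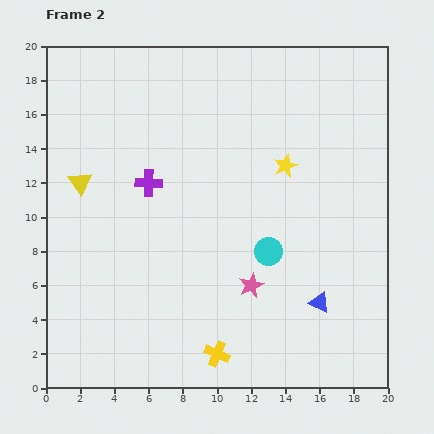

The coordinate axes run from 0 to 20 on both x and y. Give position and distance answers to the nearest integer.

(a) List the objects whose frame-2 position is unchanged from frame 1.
none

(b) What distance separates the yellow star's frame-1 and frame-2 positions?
4

The yellow star moved from (16, 17) to (14, 13), a distance of √(2² + 4²) ≈ 4.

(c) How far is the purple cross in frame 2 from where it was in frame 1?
4

The purple cross moved from (9, 10) to (6, 12), a distance of √(3² + 2²) ≈ 4.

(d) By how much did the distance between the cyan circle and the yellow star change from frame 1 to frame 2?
-9

Distance in frame 1: 14. Distance in frame 2: 5.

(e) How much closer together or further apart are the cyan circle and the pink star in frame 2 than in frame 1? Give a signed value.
-5

Distance in frame 1: 7. Distance in frame 2: 2.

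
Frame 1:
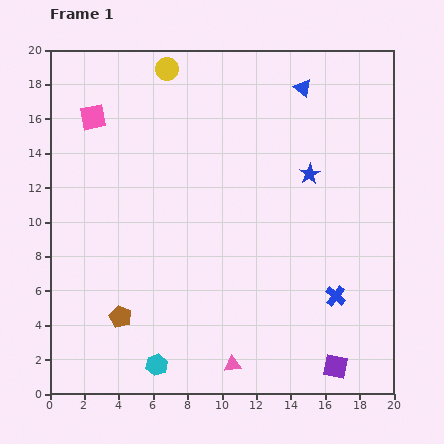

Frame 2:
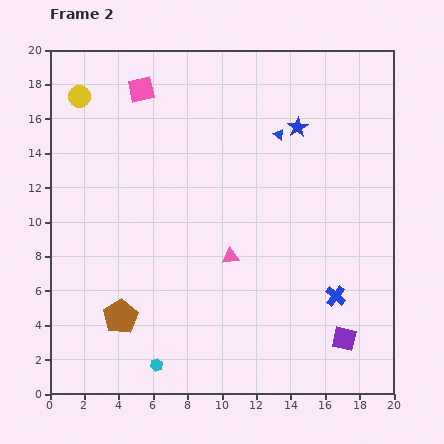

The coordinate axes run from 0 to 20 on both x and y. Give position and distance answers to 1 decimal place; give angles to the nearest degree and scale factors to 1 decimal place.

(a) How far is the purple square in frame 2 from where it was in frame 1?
1.7

The purple square moved from (16.6, 1.6) to (17.1, 3.2), a distance of √(0.5² + 1.6²) ≈ 1.7.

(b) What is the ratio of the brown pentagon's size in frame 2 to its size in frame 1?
1.6×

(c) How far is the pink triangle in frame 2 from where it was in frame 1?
6.3

The pink triangle moved from (10.6, 1.7) to (10.5, 8.0), a distance of √(0.1² + 6.3²) ≈ 6.3.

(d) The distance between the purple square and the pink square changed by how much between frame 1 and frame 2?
-1.5

Distance in frame 1: 20.2. Distance in frame 2: 18.7.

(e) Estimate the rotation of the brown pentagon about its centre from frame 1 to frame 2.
17° clockwise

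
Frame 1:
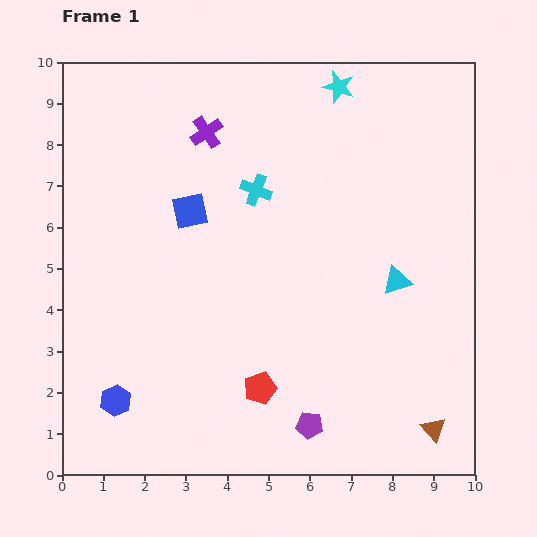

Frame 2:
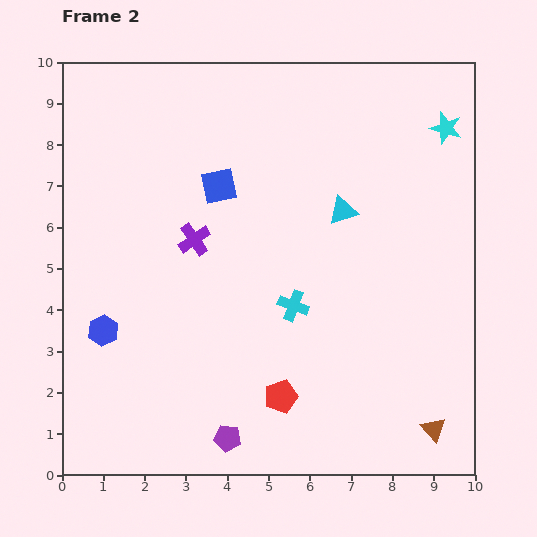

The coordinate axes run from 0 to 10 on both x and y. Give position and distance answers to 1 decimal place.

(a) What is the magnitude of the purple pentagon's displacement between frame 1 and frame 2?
2.0

The purple pentagon moved from (6.0, 1.2) to (4.0, 0.9), a distance of √(2.0² + 0.3²) ≈ 2.0.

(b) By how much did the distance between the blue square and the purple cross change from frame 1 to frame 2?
-0.5

Distance in frame 1: 1.9. Distance in frame 2: 1.4.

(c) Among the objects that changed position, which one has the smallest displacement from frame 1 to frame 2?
the red pentagon

(moved 0.5)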